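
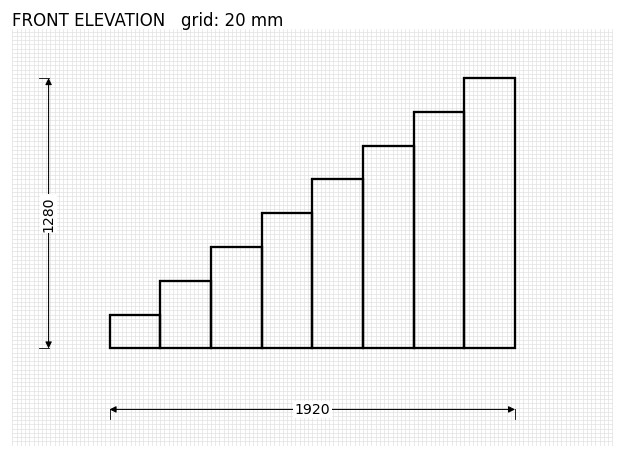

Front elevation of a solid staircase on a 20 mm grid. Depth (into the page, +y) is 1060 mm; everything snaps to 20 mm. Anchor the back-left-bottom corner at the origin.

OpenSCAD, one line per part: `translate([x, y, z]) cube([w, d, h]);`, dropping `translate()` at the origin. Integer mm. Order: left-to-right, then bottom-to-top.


cube([240, 1060, 160]);
translate([240, 0, 0]) cube([240, 1060, 320]);
translate([480, 0, 0]) cube([240, 1060, 480]);
translate([720, 0, 0]) cube([240, 1060, 640]);
translate([960, 0, 0]) cube([240, 1060, 800]);
translate([1200, 0, 0]) cube([240, 1060, 960]);
translate([1440, 0, 0]) cube([240, 1060, 1120]);
translate([1680, 0, 0]) cube([240, 1060, 1280]);


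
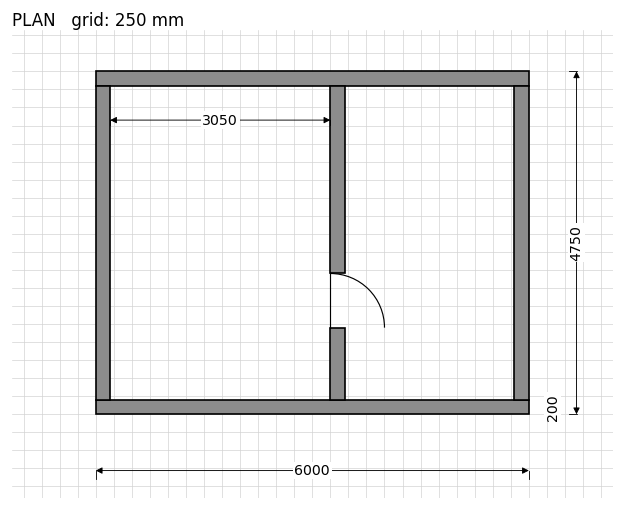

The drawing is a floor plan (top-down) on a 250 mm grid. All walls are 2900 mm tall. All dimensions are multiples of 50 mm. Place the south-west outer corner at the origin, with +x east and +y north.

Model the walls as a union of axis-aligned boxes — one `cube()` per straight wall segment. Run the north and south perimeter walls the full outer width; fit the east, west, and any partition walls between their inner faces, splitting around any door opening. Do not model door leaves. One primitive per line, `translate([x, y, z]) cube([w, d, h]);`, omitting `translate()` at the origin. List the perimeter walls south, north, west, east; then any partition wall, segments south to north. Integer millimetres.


cube([6000, 200, 2900]);
translate([0, 4550, 0]) cube([6000, 200, 2900]);
translate([0, 200, 0]) cube([200, 4350, 2900]);
translate([5800, 200, 0]) cube([200, 4350, 2900]);
translate([3250, 200, 0]) cube([200, 1000, 2900]);
translate([3250, 1950, 0]) cube([200, 2600, 2900]);


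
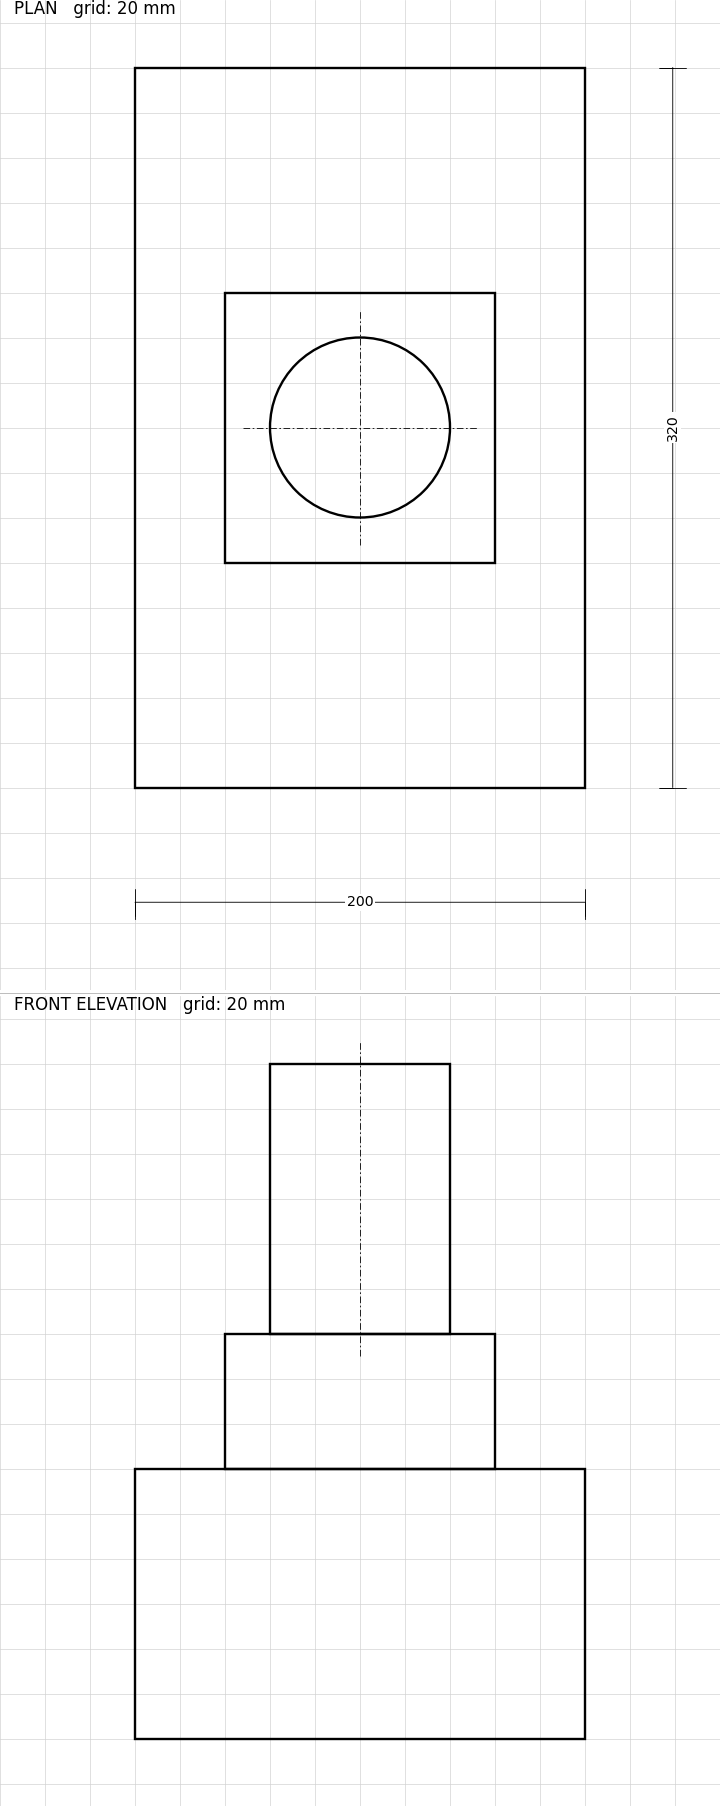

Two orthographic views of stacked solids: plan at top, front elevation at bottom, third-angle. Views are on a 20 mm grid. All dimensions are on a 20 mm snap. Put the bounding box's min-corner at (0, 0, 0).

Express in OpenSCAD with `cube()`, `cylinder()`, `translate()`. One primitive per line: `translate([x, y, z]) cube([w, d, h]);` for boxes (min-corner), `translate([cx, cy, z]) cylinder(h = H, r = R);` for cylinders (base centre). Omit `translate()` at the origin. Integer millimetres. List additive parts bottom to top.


cube([200, 320, 120]);
translate([40, 100, 120]) cube([120, 120, 60]);
translate([100, 160, 180]) cylinder(h = 120, r = 40);


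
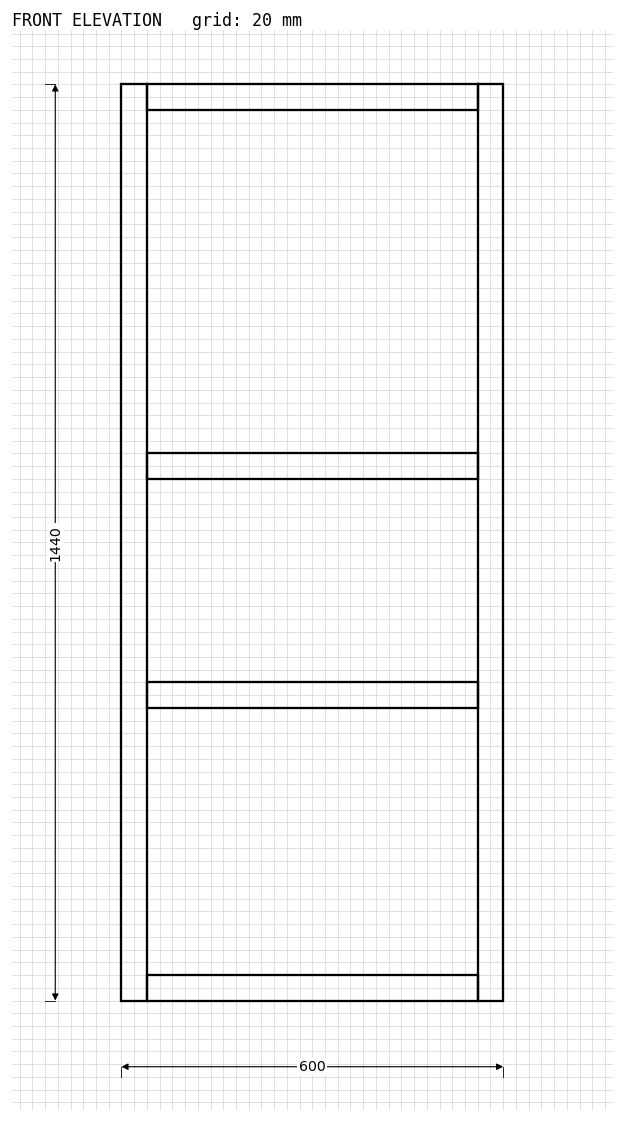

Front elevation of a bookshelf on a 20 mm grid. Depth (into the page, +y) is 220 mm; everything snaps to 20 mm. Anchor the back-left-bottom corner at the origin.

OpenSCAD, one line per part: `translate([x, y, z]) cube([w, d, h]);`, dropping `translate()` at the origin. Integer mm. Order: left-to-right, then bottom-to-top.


cube([40, 220, 1440]);
translate([40, 0, 0]) cube([520, 220, 40]);
translate([40, 0, 460]) cube([520, 220, 40]);
translate([40, 0, 820]) cube([520, 220, 40]);
translate([40, 0, 1400]) cube([520, 220, 40]);
translate([560, 0, 0]) cube([40, 220, 1440]);


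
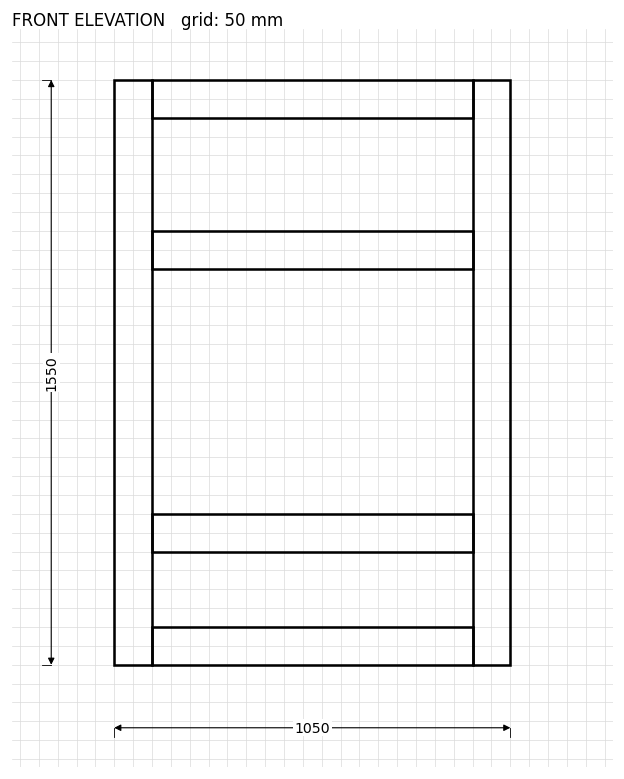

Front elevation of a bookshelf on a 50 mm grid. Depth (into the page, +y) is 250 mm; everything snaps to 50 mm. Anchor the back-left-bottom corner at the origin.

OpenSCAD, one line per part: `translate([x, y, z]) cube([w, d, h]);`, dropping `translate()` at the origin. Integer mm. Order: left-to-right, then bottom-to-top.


cube([100, 250, 1550]);
translate([100, 0, 0]) cube([850, 250, 100]);
translate([100, 0, 300]) cube([850, 250, 100]);
translate([100, 0, 1050]) cube([850, 250, 100]);
translate([100, 0, 1450]) cube([850, 250, 100]);
translate([950, 0, 0]) cube([100, 250, 1550]);


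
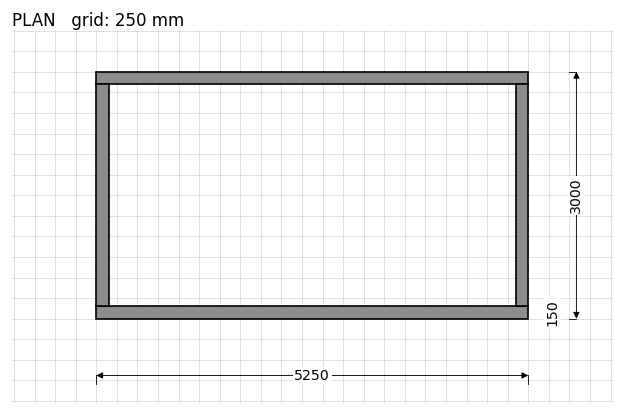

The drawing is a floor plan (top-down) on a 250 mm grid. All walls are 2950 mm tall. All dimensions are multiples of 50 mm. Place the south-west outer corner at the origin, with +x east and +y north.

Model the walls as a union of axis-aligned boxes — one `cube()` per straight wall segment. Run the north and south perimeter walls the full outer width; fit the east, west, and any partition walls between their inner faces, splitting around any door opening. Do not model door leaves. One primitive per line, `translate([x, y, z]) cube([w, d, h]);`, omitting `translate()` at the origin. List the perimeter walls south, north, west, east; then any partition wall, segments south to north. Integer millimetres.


cube([5250, 150, 2950]);
translate([0, 2850, 0]) cube([5250, 150, 2950]);
translate([0, 150, 0]) cube([150, 2700, 2950]);
translate([5100, 150, 0]) cube([150, 2700, 2950]);


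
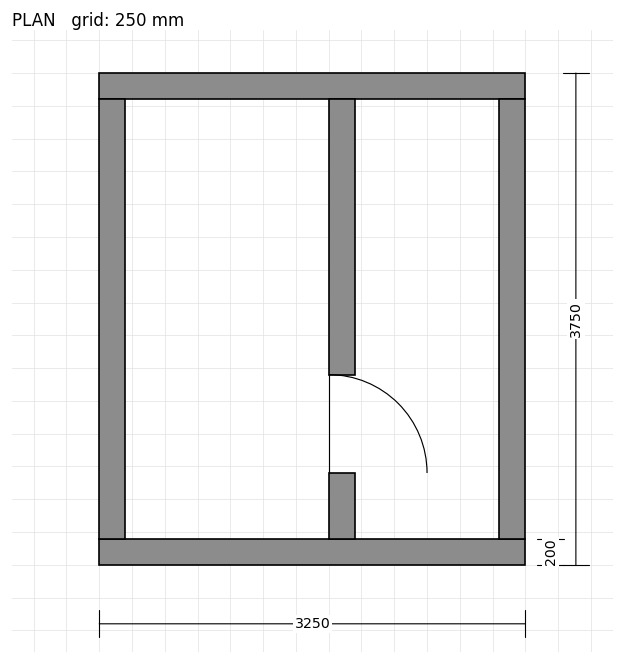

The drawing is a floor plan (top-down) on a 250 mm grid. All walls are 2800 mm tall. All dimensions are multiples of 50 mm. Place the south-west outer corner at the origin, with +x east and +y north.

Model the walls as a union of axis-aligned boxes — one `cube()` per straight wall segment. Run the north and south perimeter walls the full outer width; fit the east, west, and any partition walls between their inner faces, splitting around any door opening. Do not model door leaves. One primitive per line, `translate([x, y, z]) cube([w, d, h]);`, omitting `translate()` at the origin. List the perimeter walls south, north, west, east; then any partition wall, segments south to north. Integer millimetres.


cube([3250, 200, 2800]);
translate([0, 3550, 0]) cube([3250, 200, 2800]);
translate([0, 200, 0]) cube([200, 3350, 2800]);
translate([3050, 200, 0]) cube([200, 3350, 2800]);
translate([1750, 200, 0]) cube([200, 500, 2800]);
translate([1750, 1450, 0]) cube([200, 2100, 2800]);


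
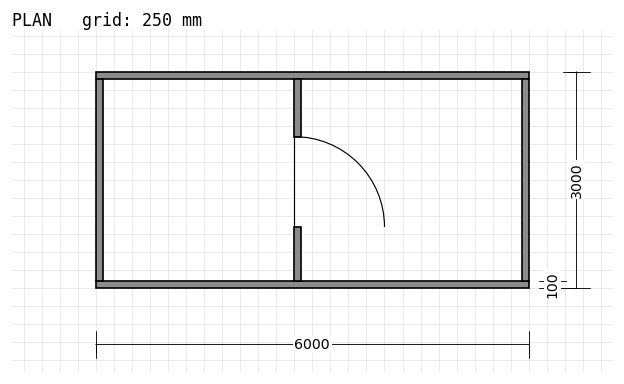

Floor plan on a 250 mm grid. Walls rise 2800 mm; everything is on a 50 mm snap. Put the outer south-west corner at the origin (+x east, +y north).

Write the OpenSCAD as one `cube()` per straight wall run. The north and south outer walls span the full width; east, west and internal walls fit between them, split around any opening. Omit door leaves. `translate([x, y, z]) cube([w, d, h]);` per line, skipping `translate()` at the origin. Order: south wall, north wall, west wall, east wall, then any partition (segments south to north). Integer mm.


cube([6000, 100, 2800]);
translate([0, 2900, 0]) cube([6000, 100, 2800]);
translate([0, 100, 0]) cube([100, 2800, 2800]);
translate([5900, 100, 0]) cube([100, 2800, 2800]);
translate([2750, 100, 0]) cube([100, 750, 2800]);
translate([2750, 2100, 0]) cube([100, 800, 2800]);


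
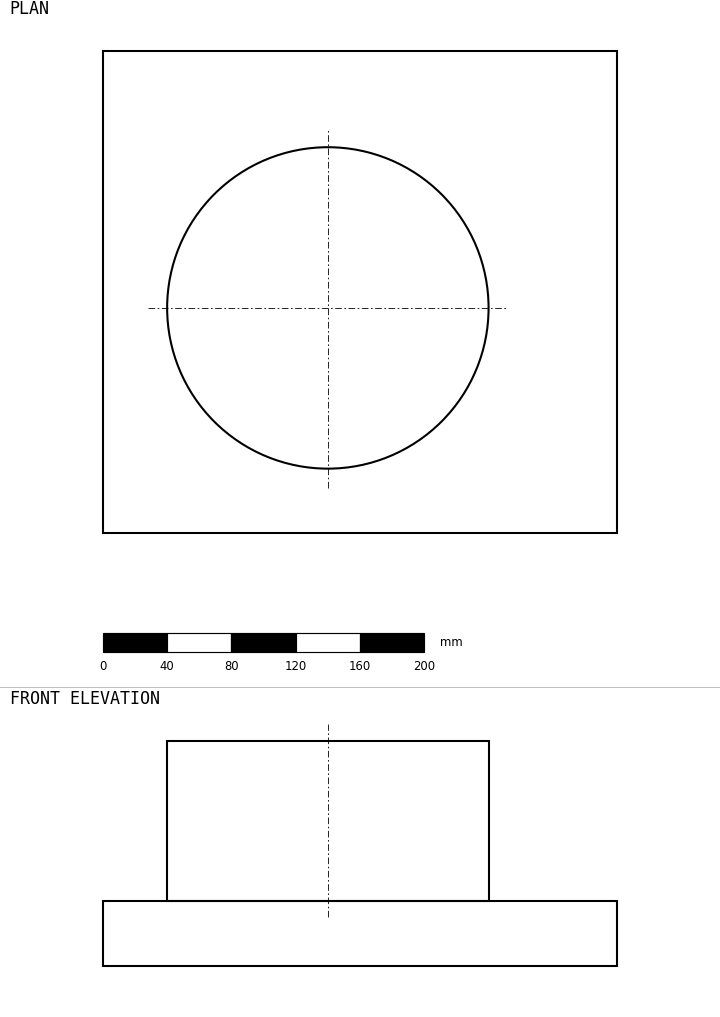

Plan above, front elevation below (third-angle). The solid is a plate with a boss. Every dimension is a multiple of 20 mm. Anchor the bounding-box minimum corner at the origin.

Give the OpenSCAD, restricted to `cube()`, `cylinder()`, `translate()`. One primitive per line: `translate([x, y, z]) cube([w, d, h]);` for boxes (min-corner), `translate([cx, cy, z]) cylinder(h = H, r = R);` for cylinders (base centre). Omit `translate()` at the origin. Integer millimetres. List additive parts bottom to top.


cube([320, 300, 40]);
translate([140, 140, 40]) cylinder(h = 100, r = 100);


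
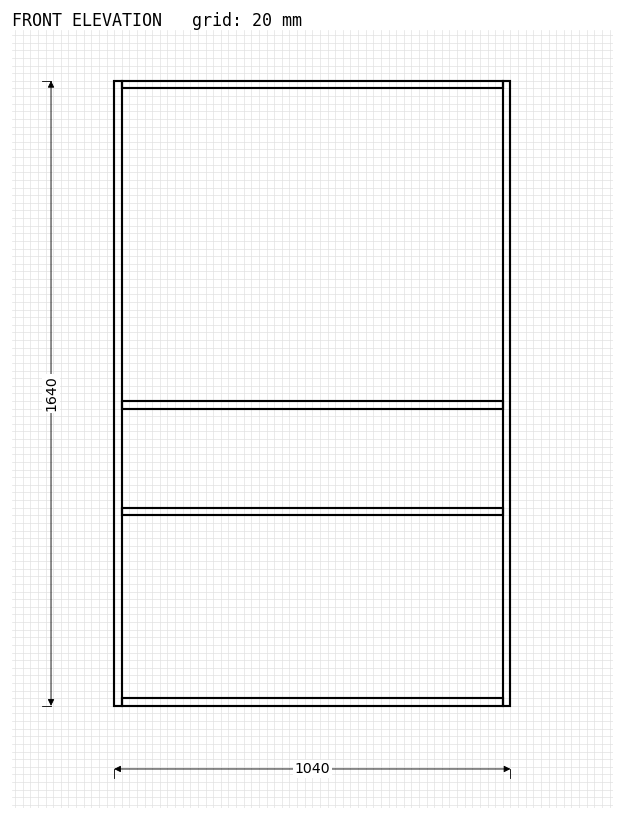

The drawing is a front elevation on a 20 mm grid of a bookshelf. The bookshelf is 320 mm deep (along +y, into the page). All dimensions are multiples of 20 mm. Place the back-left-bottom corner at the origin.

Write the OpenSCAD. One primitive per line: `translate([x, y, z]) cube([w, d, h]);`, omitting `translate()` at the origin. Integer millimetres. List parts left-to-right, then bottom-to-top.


cube([20, 320, 1640]);
translate([20, 0, 0]) cube([1000, 320, 20]);
translate([20, 0, 500]) cube([1000, 320, 20]);
translate([20, 0, 780]) cube([1000, 320, 20]);
translate([20, 0, 1620]) cube([1000, 320, 20]);
translate([1020, 0, 0]) cube([20, 320, 1640]);


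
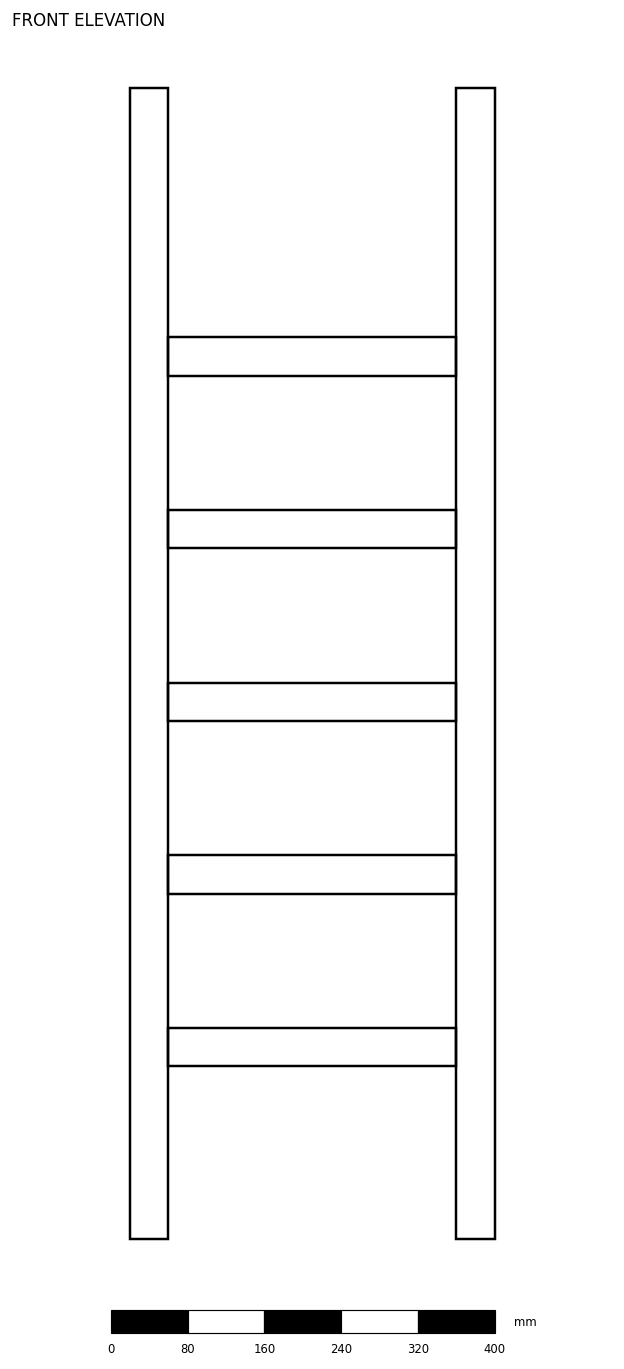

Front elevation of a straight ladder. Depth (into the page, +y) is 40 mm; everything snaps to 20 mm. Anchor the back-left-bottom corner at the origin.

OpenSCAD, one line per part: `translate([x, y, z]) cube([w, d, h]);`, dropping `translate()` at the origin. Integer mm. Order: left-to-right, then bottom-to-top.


cube([40, 40, 1200]);
translate([40, 0, 180]) cube([300, 40, 40]);
translate([40, 0, 360]) cube([300, 40, 40]);
translate([40, 0, 540]) cube([300, 40, 40]);
translate([40, 0, 720]) cube([300, 40, 40]);
translate([40, 0, 900]) cube([300, 40, 40]);
translate([340, 0, 0]) cube([40, 40, 1200]);


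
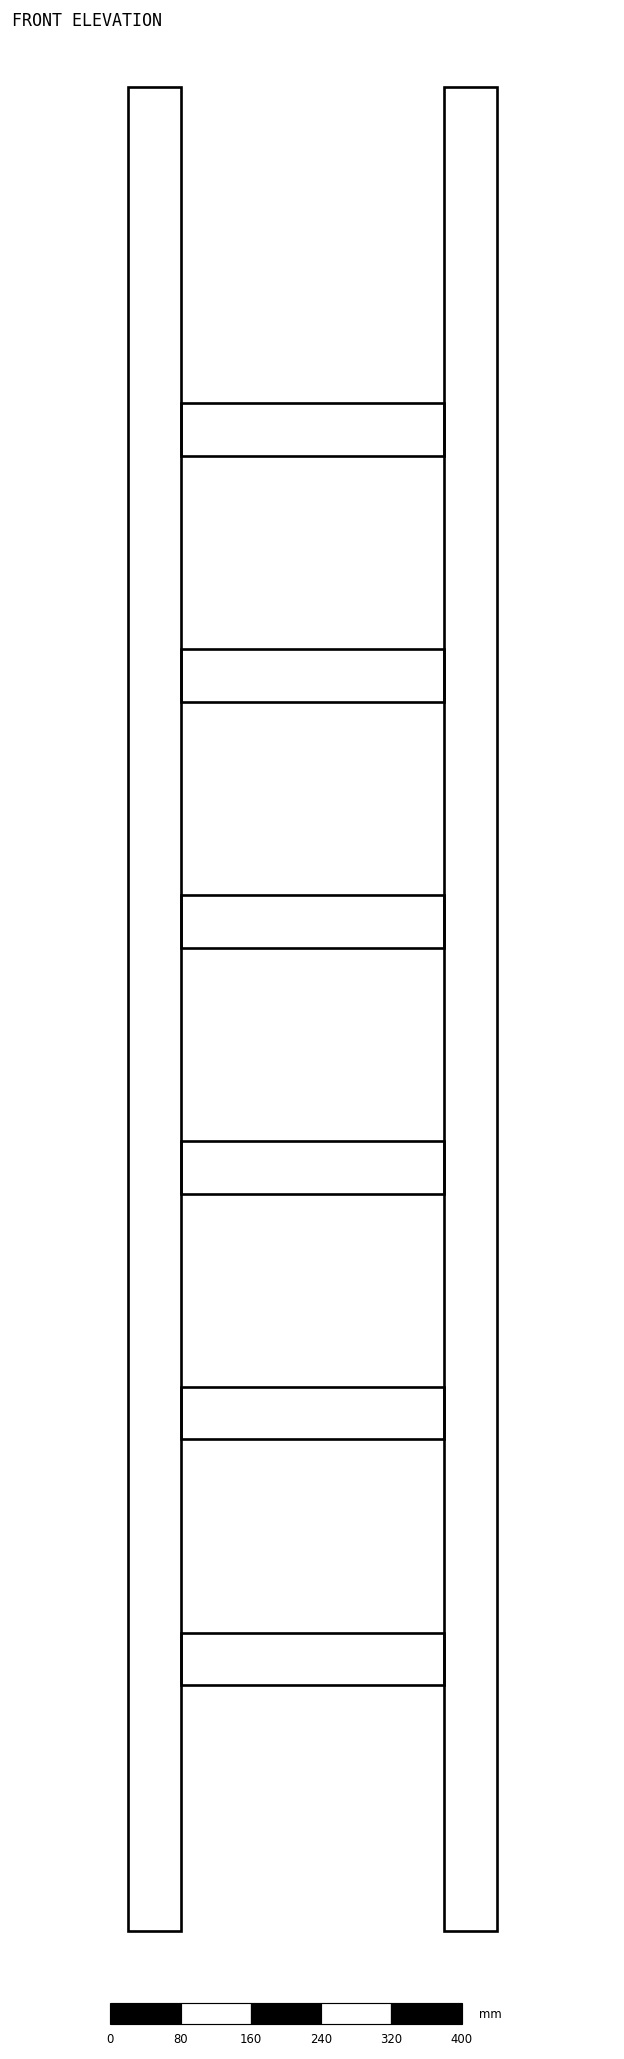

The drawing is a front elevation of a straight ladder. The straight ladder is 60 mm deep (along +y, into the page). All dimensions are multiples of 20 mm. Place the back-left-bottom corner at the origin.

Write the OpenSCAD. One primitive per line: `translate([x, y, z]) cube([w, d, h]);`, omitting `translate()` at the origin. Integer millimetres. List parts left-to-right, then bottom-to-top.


cube([60, 60, 2100]);
translate([60, 0, 280]) cube([300, 60, 60]);
translate([60, 0, 560]) cube([300, 60, 60]);
translate([60, 0, 840]) cube([300, 60, 60]);
translate([60, 0, 1120]) cube([300, 60, 60]);
translate([60, 0, 1400]) cube([300, 60, 60]);
translate([60, 0, 1680]) cube([300, 60, 60]);
translate([360, 0, 0]) cube([60, 60, 2100]);


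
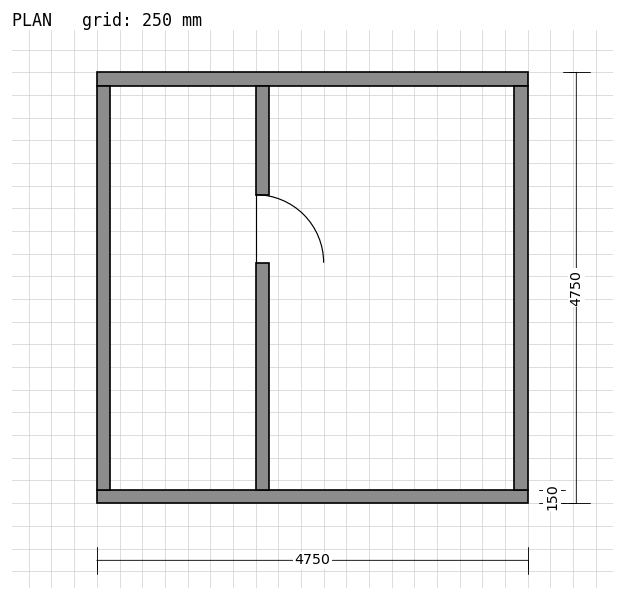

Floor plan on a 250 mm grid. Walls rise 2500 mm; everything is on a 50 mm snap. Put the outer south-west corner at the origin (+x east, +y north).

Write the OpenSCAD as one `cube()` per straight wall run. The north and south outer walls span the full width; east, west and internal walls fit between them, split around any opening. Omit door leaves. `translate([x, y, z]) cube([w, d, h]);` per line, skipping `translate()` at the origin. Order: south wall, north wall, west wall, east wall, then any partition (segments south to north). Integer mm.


cube([4750, 150, 2500]);
translate([0, 4600, 0]) cube([4750, 150, 2500]);
translate([0, 150, 0]) cube([150, 4450, 2500]);
translate([4600, 150, 0]) cube([150, 4450, 2500]);
translate([1750, 150, 0]) cube([150, 2500, 2500]);
translate([1750, 3400, 0]) cube([150, 1200, 2500]);


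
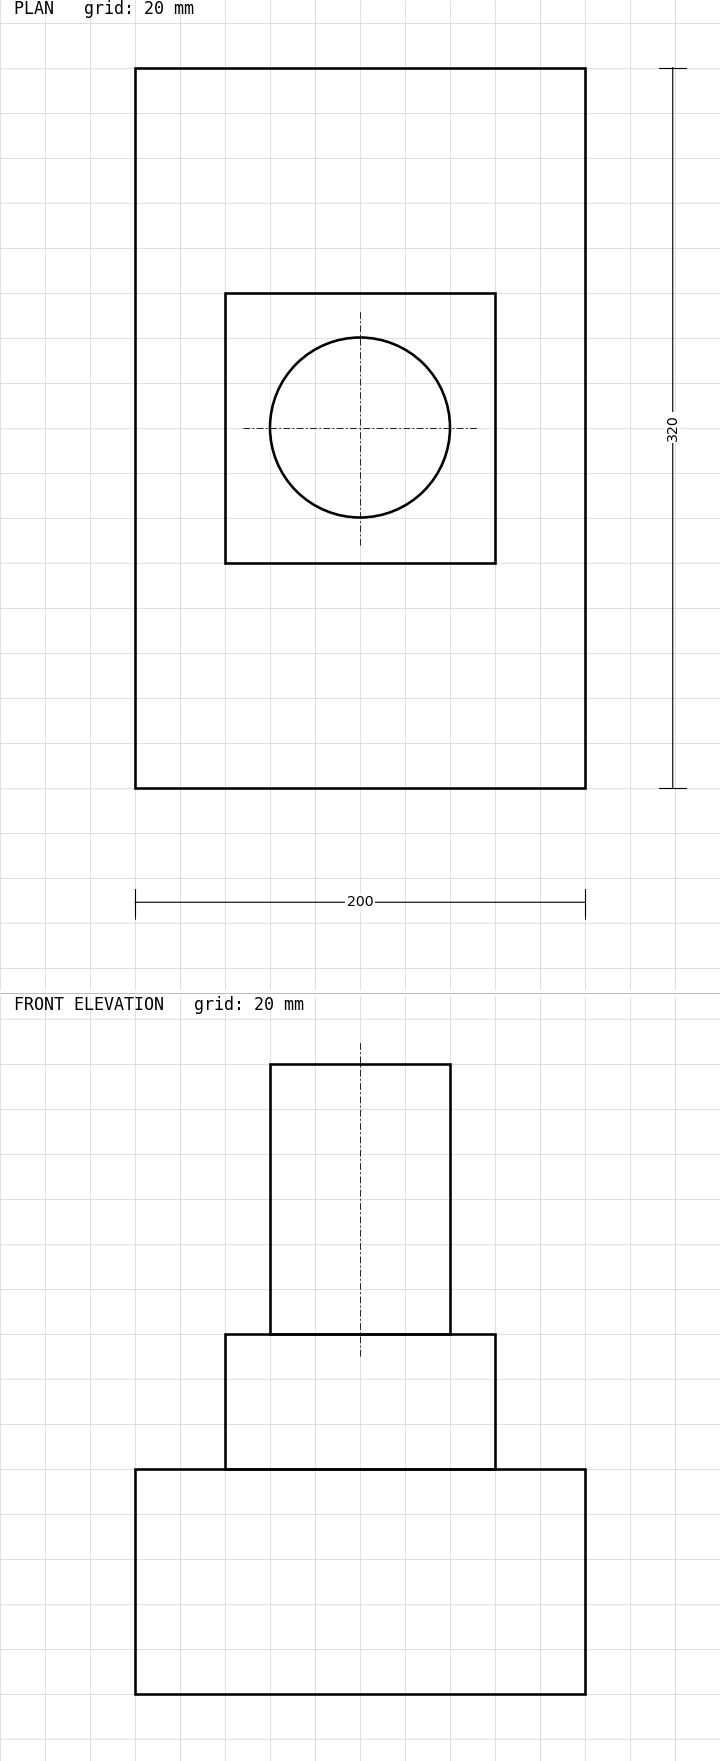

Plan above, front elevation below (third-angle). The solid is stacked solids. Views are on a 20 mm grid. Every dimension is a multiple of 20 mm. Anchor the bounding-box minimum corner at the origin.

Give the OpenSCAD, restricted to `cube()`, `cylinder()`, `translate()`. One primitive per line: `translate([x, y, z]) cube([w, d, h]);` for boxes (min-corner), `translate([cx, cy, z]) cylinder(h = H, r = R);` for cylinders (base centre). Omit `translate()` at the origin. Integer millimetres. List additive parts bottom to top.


cube([200, 320, 100]);
translate([40, 100, 100]) cube([120, 120, 60]);
translate([100, 160, 160]) cylinder(h = 120, r = 40);


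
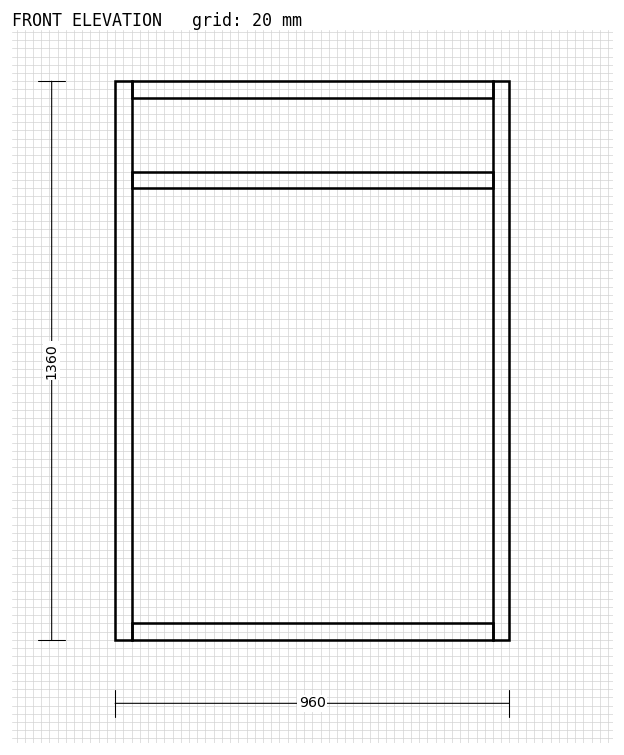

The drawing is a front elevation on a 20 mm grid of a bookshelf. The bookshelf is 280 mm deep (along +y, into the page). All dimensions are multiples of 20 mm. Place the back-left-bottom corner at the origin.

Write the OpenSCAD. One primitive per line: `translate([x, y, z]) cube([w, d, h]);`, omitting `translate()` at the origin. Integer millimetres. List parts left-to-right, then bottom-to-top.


cube([40, 280, 1360]);
translate([40, 0, 0]) cube([880, 280, 40]);
translate([40, 0, 1100]) cube([880, 280, 40]);
translate([40, 0, 1320]) cube([880, 280, 40]);
translate([920, 0, 0]) cube([40, 280, 1360]);


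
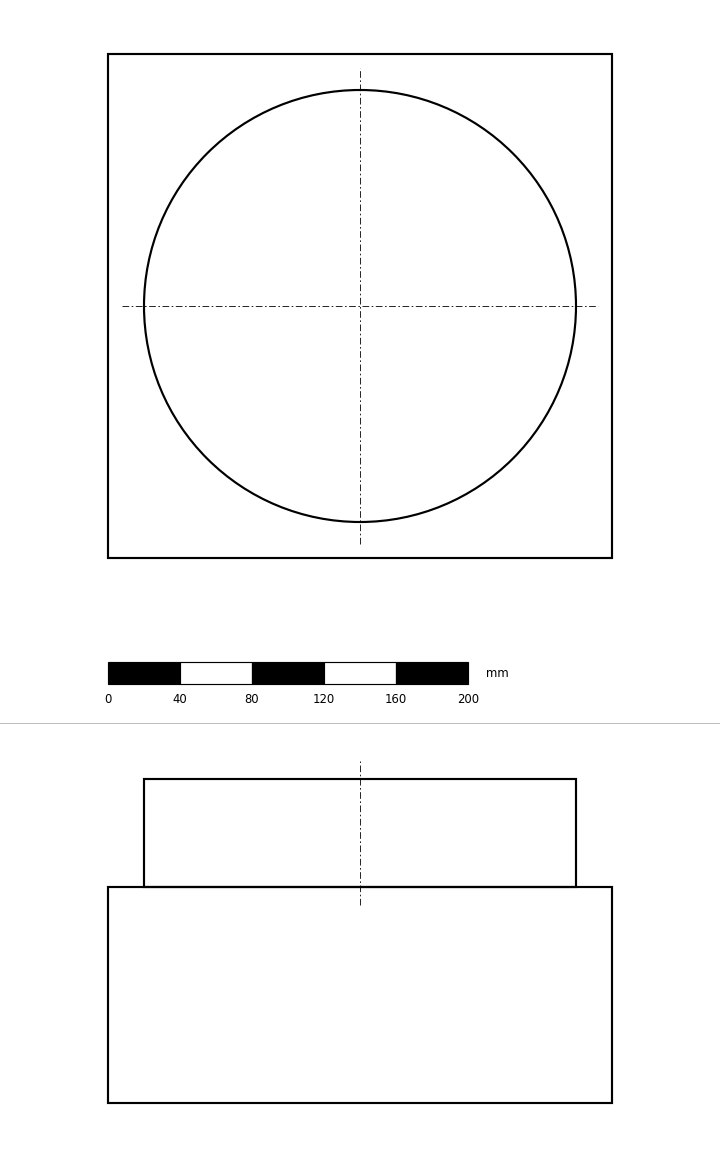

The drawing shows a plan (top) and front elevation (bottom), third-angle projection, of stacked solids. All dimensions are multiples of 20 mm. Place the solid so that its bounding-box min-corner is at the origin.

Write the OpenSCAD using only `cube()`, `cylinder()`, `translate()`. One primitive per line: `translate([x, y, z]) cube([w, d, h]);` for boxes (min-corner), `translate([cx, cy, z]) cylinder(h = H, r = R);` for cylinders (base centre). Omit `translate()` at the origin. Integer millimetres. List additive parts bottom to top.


cube([280, 280, 120]);
translate([140, 140, 120]) cylinder(h = 60, r = 120);


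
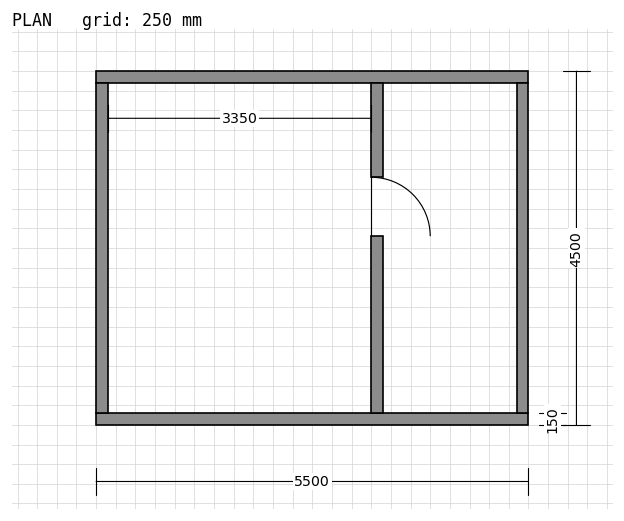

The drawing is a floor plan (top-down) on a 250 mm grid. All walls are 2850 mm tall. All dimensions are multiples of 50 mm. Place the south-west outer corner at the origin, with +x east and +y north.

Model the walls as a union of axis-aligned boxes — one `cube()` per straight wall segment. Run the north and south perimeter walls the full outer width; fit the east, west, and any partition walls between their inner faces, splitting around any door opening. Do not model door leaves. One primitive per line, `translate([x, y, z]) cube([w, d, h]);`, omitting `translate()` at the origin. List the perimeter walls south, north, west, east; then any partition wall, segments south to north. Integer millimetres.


cube([5500, 150, 2850]);
translate([0, 4350, 0]) cube([5500, 150, 2850]);
translate([0, 150, 0]) cube([150, 4200, 2850]);
translate([5350, 150, 0]) cube([150, 4200, 2850]);
translate([3500, 150, 0]) cube([150, 2250, 2850]);
translate([3500, 3150, 0]) cube([150, 1200, 2850]);


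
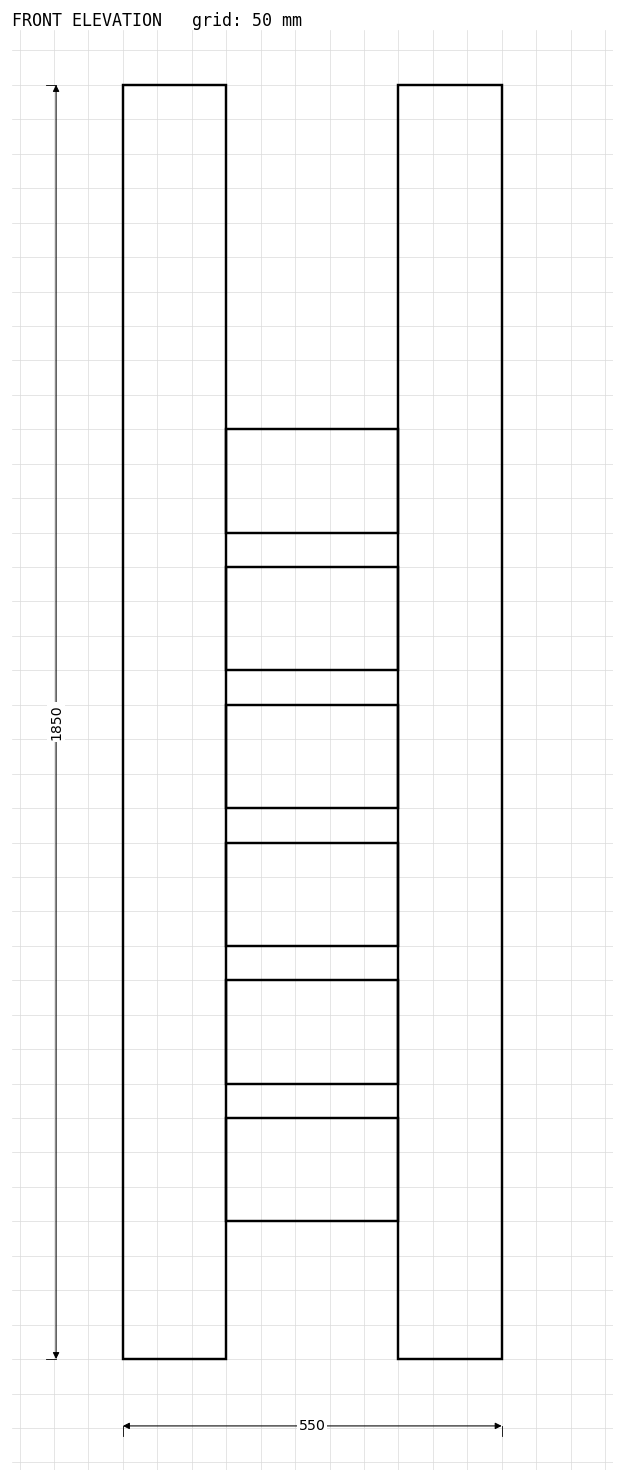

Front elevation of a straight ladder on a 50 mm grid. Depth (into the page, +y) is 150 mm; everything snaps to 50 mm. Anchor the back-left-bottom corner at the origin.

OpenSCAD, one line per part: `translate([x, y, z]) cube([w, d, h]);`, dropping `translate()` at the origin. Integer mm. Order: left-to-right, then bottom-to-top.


cube([150, 150, 1850]);
translate([150, 0, 200]) cube([250, 150, 150]);
translate([150, 0, 400]) cube([250, 150, 150]);
translate([150, 0, 600]) cube([250, 150, 150]);
translate([150, 0, 800]) cube([250, 150, 150]);
translate([150, 0, 1000]) cube([250, 150, 150]);
translate([150, 0, 1200]) cube([250, 150, 150]);
translate([400, 0, 0]) cube([150, 150, 1850]);


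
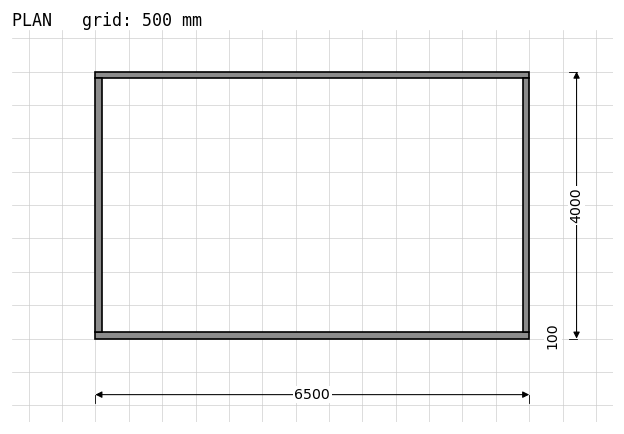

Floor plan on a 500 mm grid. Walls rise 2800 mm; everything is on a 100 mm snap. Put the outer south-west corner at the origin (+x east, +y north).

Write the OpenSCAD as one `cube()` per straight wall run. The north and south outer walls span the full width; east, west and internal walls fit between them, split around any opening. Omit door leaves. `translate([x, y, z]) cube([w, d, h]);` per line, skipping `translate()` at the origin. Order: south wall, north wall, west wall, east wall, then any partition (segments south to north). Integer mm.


cube([6500, 100, 2800]);
translate([0, 3900, 0]) cube([6500, 100, 2800]);
translate([0, 100, 0]) cube([100, 3800, 2800]);
translate([6400, 100, 0]) cube([100, 3800, 2800]);


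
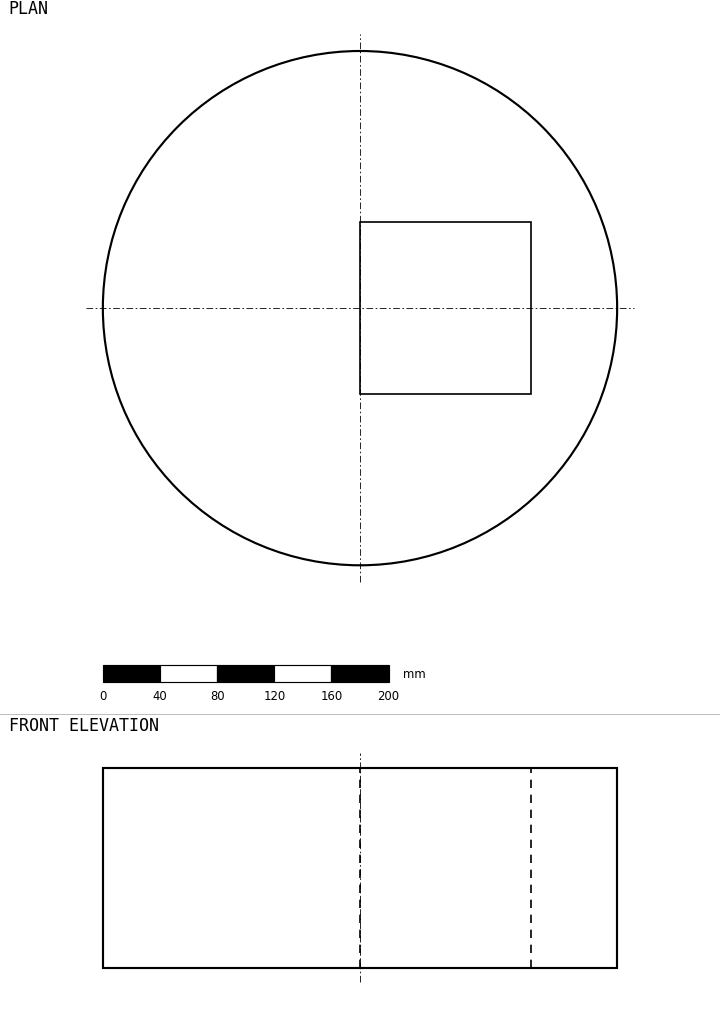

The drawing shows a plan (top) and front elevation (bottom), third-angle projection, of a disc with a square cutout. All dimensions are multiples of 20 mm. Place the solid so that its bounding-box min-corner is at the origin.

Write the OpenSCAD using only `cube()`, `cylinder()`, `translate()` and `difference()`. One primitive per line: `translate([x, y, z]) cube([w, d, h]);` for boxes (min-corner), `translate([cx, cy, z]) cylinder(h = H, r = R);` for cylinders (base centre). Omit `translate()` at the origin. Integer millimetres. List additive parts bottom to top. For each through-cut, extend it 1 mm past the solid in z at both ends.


difference() {
  translate([180, 180, 0]) cylinder(h = 140, r = 180);
  translate([180, 120, -1]) cube([120, 120, 142]);
}


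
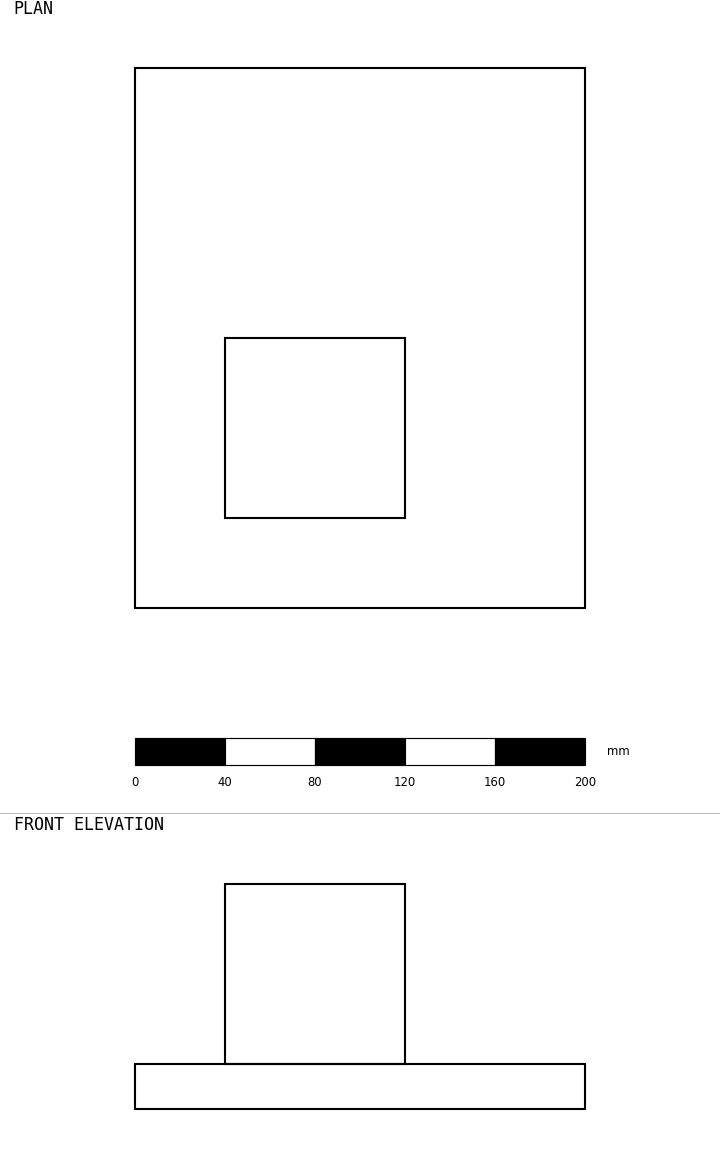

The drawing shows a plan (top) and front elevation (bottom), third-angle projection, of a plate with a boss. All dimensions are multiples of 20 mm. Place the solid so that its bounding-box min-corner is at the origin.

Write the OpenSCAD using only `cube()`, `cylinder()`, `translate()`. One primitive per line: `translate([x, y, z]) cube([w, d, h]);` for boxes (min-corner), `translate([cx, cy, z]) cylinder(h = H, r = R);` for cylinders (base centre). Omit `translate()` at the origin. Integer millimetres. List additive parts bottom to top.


cube([200, 240, 20]);
translate([40, 40, 20]) cube([80, 80, 80]);


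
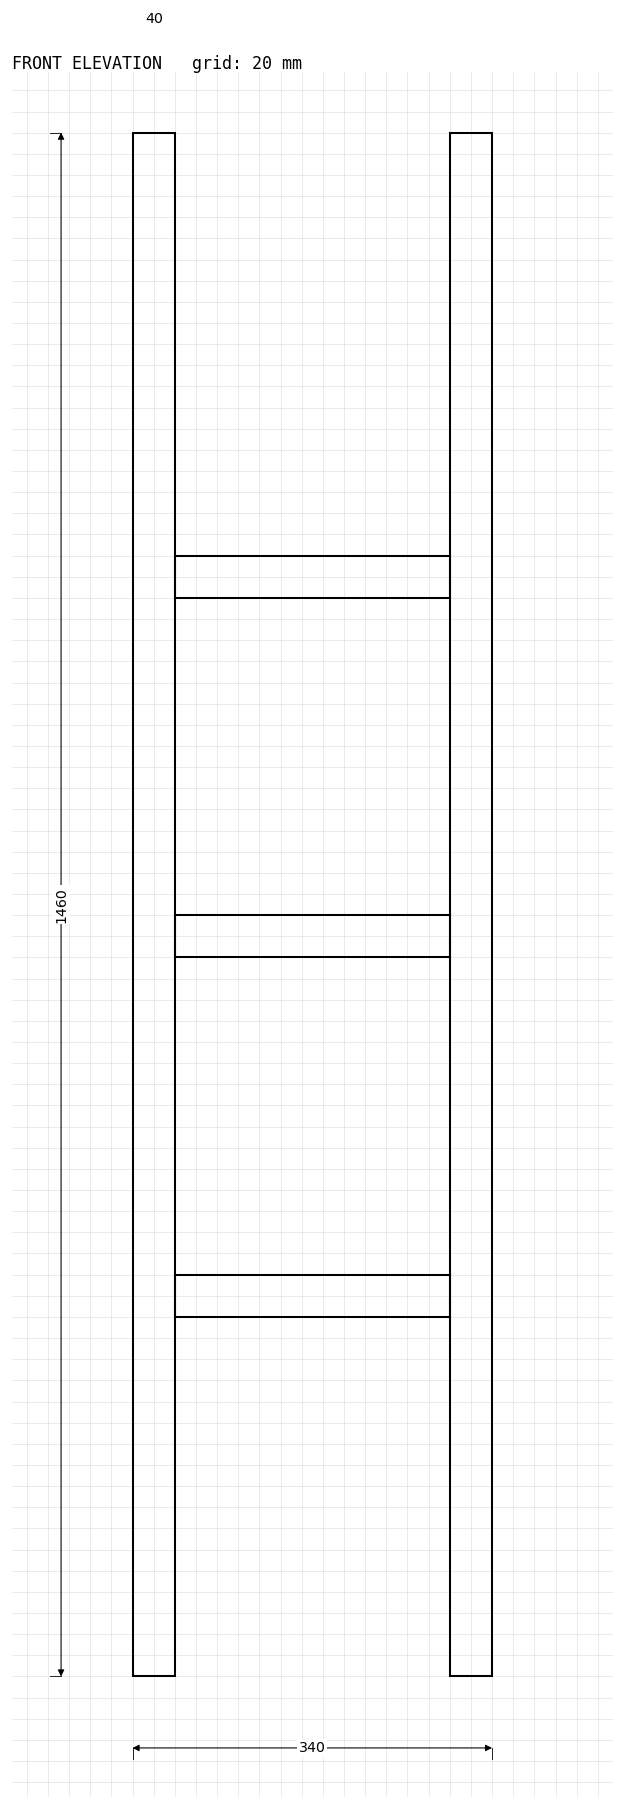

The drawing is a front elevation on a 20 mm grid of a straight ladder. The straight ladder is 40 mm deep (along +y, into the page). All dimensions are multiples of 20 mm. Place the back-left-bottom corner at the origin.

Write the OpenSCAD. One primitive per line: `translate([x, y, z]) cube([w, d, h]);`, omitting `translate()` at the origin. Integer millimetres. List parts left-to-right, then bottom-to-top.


cube([40, 40, 1460]);
translate([40, 0, 340]) cube([260, 40, 40]);
translate([40, 0, 680]) cube([260, 40, 40]);
translate([40, 0, 1020]) cube([260, 40, 40]);
translate([300, 0, 0]) cube([40, 40, 1460]);


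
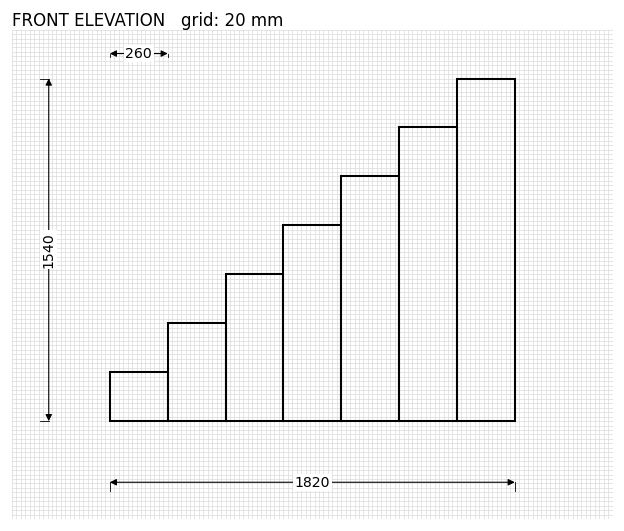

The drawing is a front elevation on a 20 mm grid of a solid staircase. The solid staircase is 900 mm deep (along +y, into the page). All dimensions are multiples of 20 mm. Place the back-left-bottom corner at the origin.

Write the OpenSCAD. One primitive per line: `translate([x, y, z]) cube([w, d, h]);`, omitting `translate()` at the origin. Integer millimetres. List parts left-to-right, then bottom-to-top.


cube([260, 900, 220]);
translate([260, 0, 0]) cube([260, 900, 440]);
translate([520, 0, 0]) cube([260, 900, 660]);
translate([780, 0, 0]) cube([260, 900, 880]);
translate([1040, 0, 0]) cube([260, 900, 1100]);
translate([1300, 0, 0]) cube([260, 900, 1320]);
translate([1560, 0, 0]) cube([260, 900, 1540]);


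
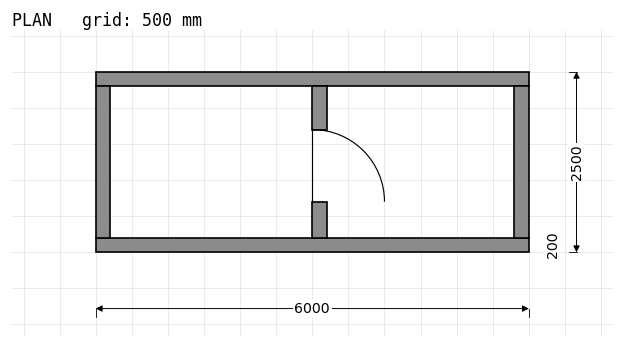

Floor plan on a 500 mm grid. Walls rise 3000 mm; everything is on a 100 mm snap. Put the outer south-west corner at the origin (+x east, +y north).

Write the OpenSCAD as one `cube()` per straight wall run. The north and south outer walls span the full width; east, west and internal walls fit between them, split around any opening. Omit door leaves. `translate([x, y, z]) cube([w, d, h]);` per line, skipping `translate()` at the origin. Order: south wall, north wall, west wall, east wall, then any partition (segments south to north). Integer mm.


cube([6000, 200, 3000]);
translate([0, 2300, 0]) cube([6000, 200, 3000]);
translate([0, 200, 0]) cube([200, 2100, 3000]);
translate([5800, 200, 0]) cube([200, 2100, 3000]);
translate([3000, 200, 0]) cube([200, 500, 3000]);
translate([3000, 1700, 0]) cube([200, 600, 3000]);


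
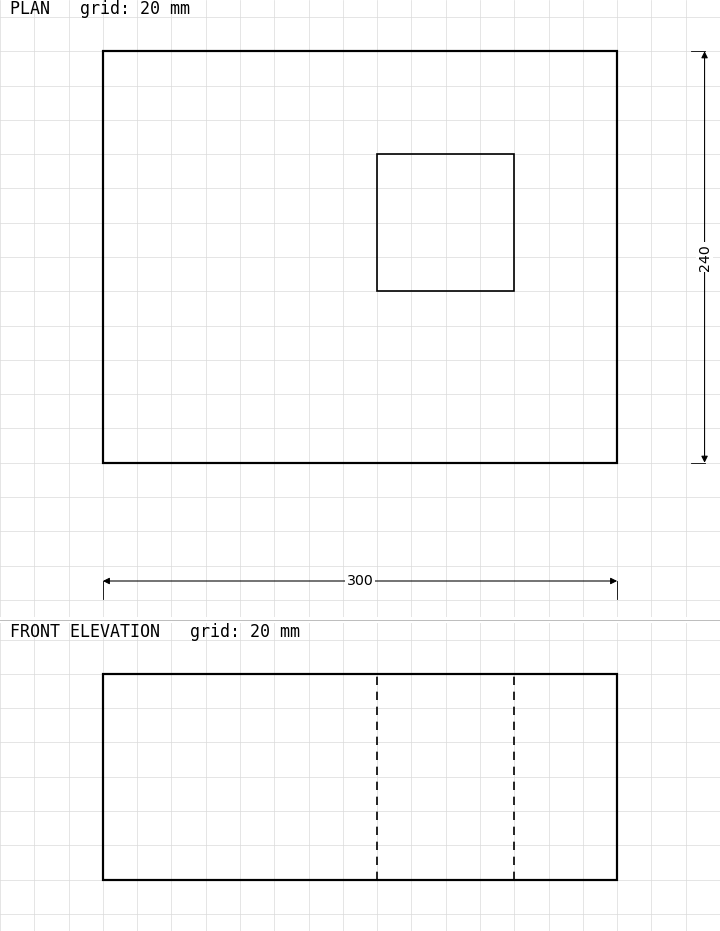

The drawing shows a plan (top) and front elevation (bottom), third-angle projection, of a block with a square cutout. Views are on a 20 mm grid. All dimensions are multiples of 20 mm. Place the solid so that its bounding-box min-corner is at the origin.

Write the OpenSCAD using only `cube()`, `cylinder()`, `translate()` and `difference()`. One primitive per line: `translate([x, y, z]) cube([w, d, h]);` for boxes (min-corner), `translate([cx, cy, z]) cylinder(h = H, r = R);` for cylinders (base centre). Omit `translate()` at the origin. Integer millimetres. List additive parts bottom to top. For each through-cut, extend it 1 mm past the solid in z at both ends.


difference() {
  cube([300, 240, 120]);
  translate([160, 100, -1]) cube([80, 80, 122]);
}


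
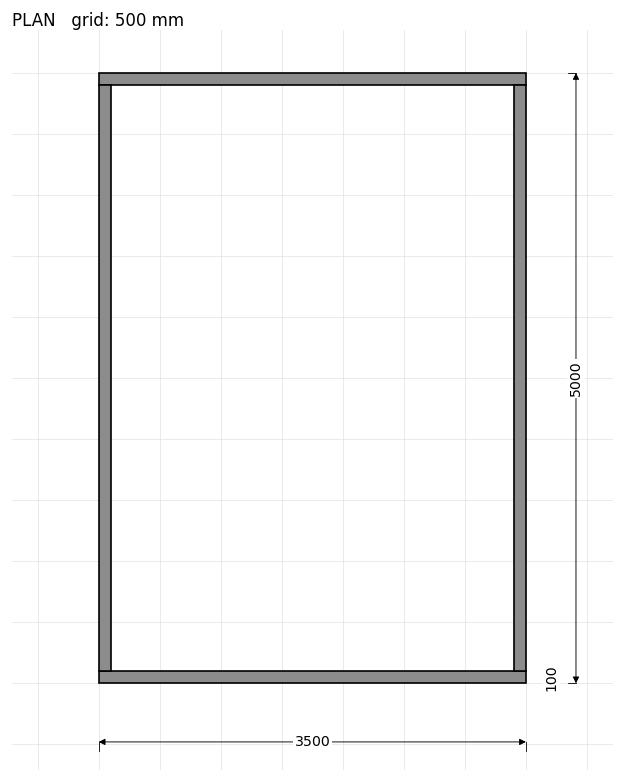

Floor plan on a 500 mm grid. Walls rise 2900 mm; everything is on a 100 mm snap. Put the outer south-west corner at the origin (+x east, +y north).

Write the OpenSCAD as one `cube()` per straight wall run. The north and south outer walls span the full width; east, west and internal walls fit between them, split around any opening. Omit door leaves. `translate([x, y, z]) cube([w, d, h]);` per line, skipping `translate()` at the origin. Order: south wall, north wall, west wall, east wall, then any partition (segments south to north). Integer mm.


cube([3500, 100, 2900]);
translate([0, 4900, 0]) cube([3500, 100, 2900]);
translate([0, 100, 0]) cube([100, 4800, 2900]);
translate([3400, 100, 0]) cube([100, 4800, 2900]);


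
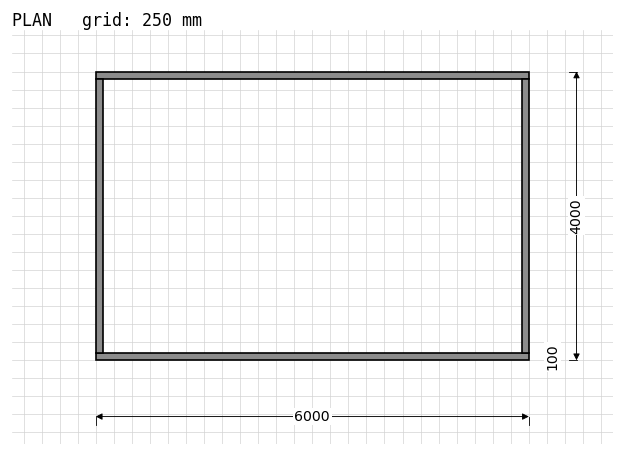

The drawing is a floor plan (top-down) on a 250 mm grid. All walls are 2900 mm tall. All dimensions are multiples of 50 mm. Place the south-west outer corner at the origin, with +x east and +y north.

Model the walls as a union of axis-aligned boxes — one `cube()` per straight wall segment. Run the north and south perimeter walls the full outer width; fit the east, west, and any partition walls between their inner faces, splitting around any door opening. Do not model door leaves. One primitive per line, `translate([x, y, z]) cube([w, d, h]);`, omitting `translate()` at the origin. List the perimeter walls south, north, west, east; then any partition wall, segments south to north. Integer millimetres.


cube([6000, 100, 2900]);
translate([0, 3900, 0]) cube([6000, 100, 2900]);
translate([0, 100, 0]) cube([100, 3800, 2900]);
translate([5900, 100, 0]) cube([100, 3800, 2900]);


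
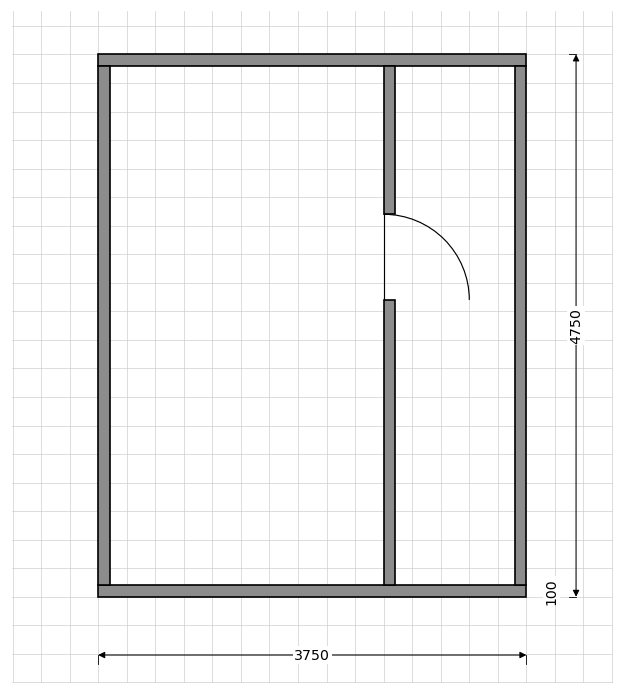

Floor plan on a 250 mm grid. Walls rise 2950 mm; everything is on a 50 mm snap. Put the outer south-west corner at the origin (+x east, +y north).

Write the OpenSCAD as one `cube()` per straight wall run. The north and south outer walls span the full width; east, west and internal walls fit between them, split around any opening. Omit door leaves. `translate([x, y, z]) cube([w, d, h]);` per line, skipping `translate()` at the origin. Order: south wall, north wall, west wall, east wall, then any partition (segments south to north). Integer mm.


cube([3750, 100, 2950]);
translate([0, 4650, 0]) cube([3750, 100, 2950]);
translate([0, 100, 0]) cube([100, 4550, 2950]);
translate([3650, 100, 0]) cube([100, 4550, 2950]);
translate([2500, 100, 0]) cube([100, 2500, 2950]);
translate([2500, 3350, 0]) cube([100, 1300, 2950]);


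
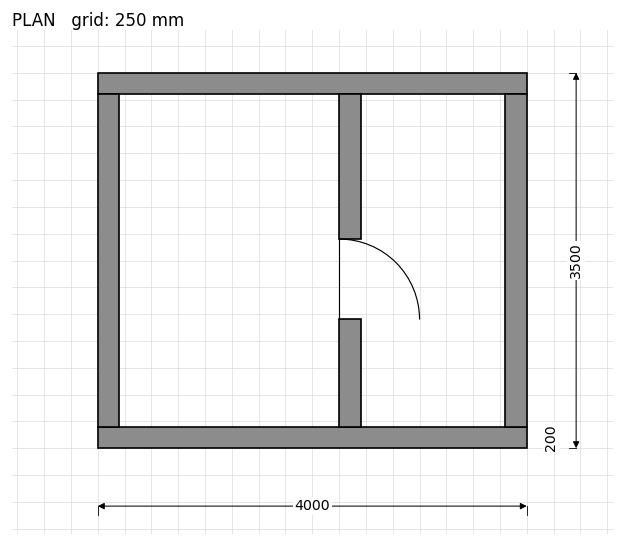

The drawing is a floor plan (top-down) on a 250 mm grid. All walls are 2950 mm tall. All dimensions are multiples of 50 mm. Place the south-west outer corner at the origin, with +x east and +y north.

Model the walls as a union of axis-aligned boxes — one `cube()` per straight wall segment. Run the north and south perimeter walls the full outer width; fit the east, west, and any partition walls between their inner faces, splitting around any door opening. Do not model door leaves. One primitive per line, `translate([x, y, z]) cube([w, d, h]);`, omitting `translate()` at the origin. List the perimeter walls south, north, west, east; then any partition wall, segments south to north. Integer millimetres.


cube([4000, 200, 2950]);
translate([0, 3300, 0]) cube([4000, 200, 2950]);
translate([0, 200, 0]) cube([200, 3100, 2950]);
translate([3800, 200, 0]) cube([200, 3100, 2950]);
translate([2250, 200, 0]) cube([200, 1000, 2950]);
translate([2250, 1950, 0]) cube([200, 1350, 2950]);


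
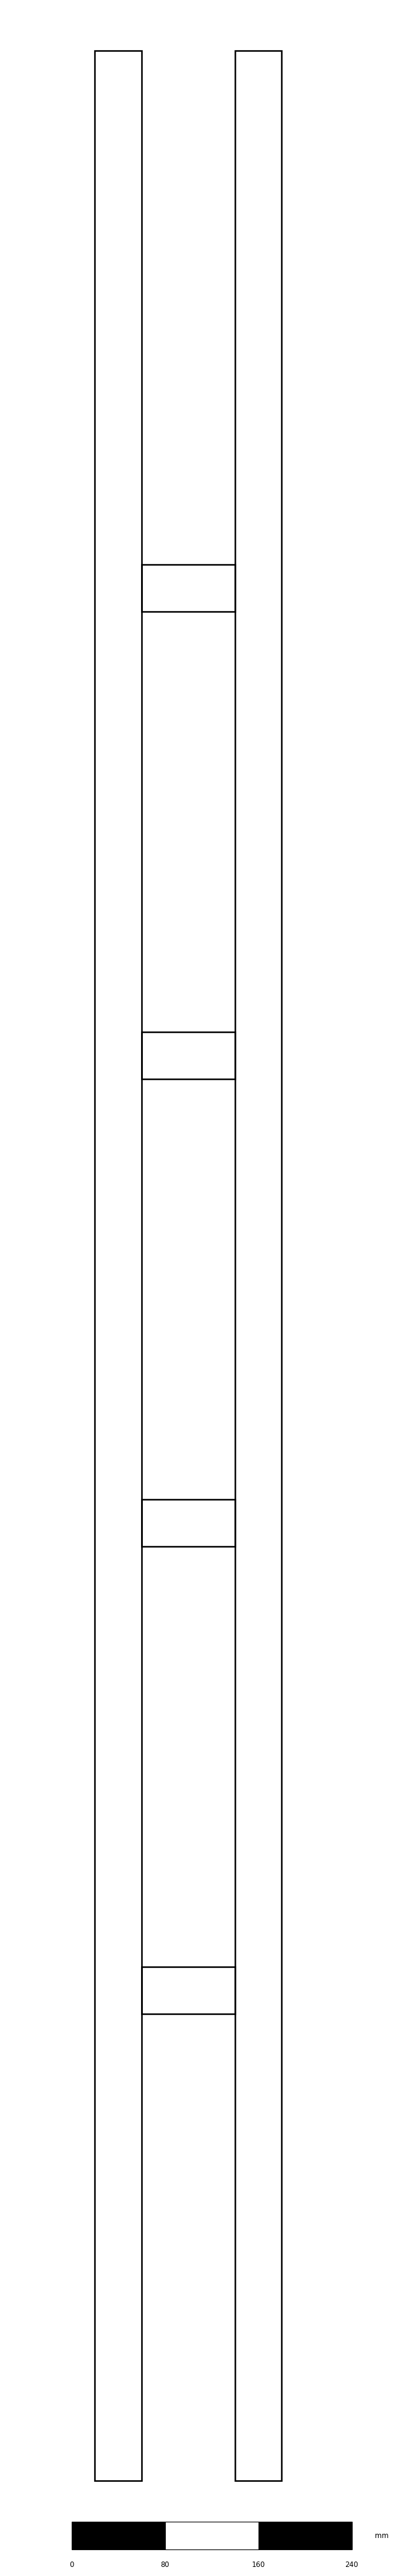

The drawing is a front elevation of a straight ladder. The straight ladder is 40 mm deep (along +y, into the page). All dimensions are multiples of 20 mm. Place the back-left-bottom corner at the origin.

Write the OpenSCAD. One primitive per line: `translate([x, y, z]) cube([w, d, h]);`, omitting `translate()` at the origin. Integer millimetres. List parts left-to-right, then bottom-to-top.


cube([40, 40, 2080]);
translate([40, 0, 400]) cube([80, 40, 40]);
translate([40, 0, 800]) cube([80, 40, 40]);
translate([40, 0, 1200]) cube([80, 40, 40]);
translate([40, 0, 1600]) cube([80, 40, 40]);
translate([120, 0, 0]) cube([40, 40, 2080]);


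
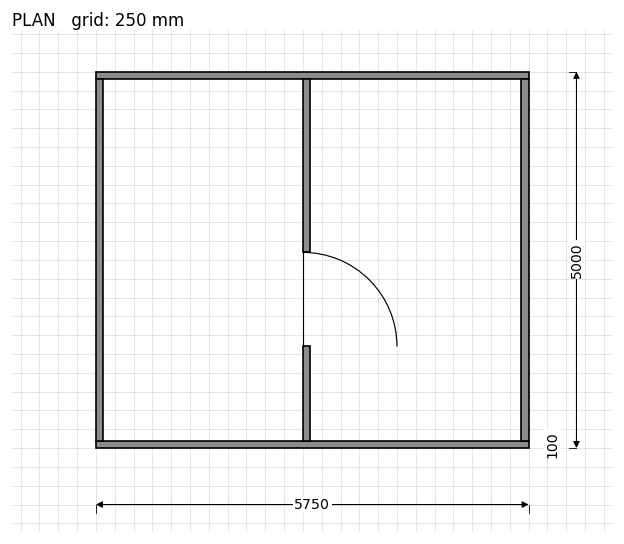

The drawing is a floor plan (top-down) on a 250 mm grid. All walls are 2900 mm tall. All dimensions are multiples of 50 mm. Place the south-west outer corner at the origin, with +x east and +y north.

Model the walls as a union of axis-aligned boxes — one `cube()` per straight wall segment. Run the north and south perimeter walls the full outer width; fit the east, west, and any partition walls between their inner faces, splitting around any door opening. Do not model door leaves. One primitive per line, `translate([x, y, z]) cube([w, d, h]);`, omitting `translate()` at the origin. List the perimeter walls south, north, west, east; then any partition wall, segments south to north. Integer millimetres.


cube([5750, 100, 2900]);
translate([0, 4900, 0]) cube([5750, 100, 2900]);
translate([0, 100, 0]) cube([100, 4800, 2900]);
translate([5650, 100, 0]) cube([100, 4800, 2900]);
translate([2750, 100, 0]) cube([100, 1250, 2900]);
translate([2750, 2600, 0]) cube([100, 2300, 2900]);


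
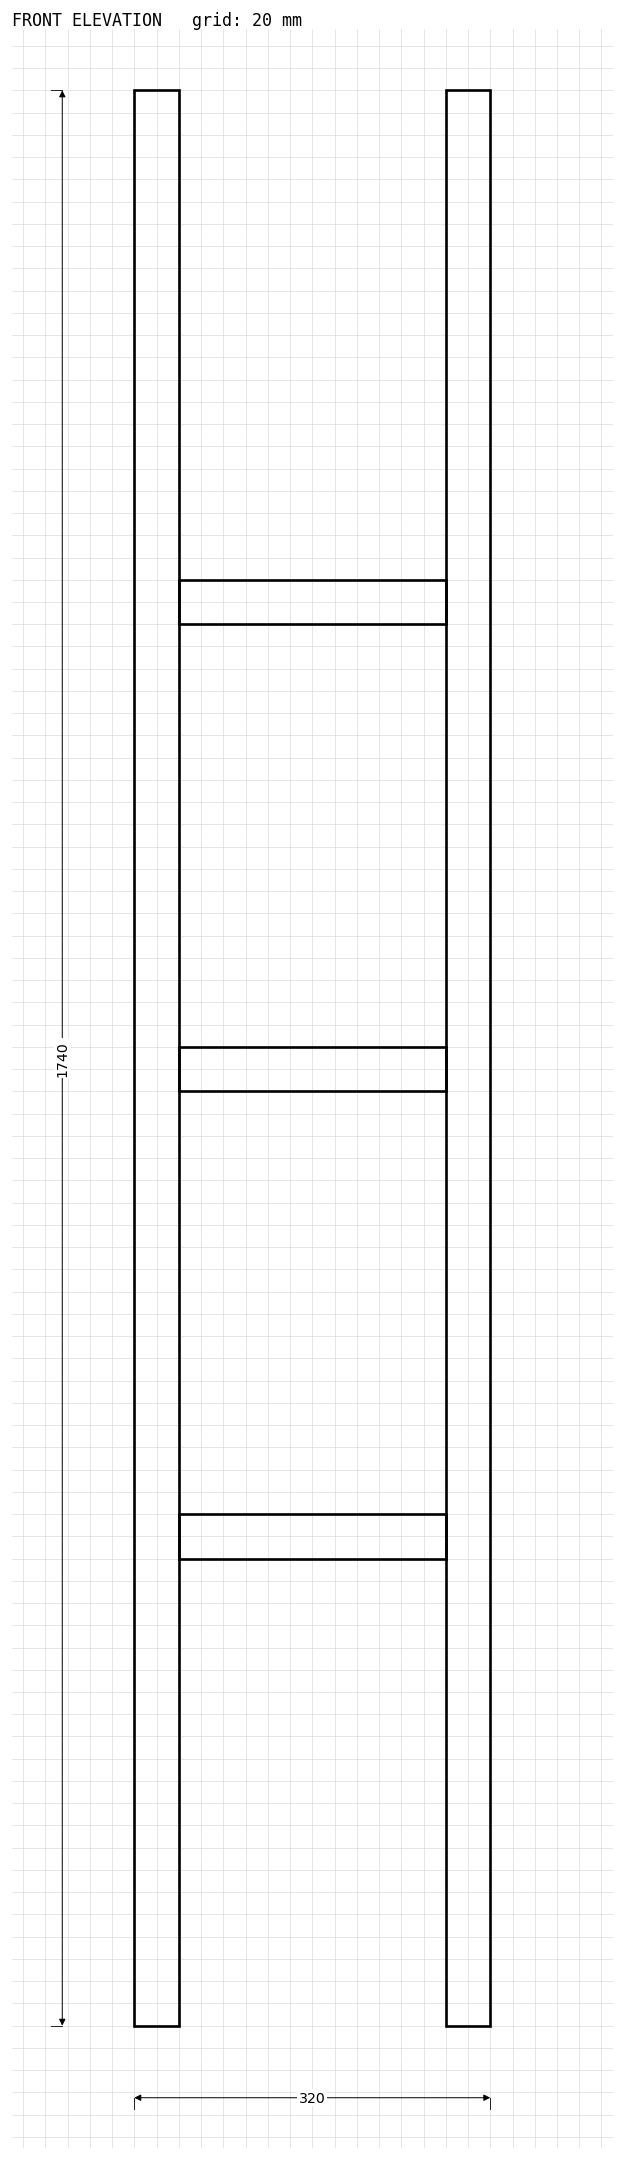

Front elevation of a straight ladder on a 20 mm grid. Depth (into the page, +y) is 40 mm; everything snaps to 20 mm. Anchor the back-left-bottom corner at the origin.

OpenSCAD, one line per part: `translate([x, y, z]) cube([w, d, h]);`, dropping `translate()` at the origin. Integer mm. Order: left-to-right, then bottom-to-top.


cube([40, 40, 1740]);
translate([40, 0, 420]) cube([240, 40, 40]);
translate([40, 0, 840]) cube([240, 40, 40]);
translate([40, 0, 1260]) cube([240, 40, 40]);
translate([280, 0, 0]) cube([40, 40, 1740]);


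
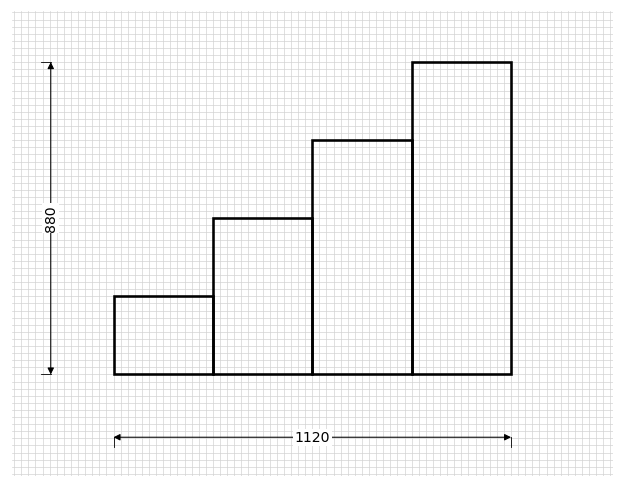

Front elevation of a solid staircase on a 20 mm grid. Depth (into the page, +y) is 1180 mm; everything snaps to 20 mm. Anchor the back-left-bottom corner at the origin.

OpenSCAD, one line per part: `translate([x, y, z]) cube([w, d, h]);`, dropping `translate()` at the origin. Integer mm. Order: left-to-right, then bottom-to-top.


cube([280, 1180, 220]);
translate([280, 0, 0]) cube([280, 1180, 440]);
translate([560, 0, 0]) cube([280, 1180, 660]);
translate([840, 0, 0]) cube([280, 1180, 880]);


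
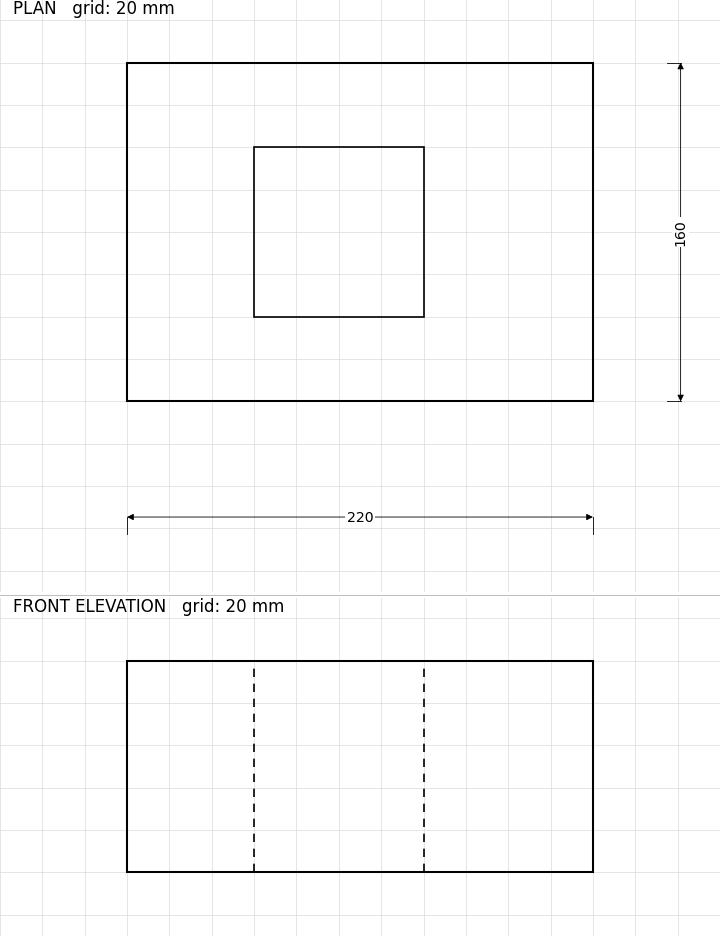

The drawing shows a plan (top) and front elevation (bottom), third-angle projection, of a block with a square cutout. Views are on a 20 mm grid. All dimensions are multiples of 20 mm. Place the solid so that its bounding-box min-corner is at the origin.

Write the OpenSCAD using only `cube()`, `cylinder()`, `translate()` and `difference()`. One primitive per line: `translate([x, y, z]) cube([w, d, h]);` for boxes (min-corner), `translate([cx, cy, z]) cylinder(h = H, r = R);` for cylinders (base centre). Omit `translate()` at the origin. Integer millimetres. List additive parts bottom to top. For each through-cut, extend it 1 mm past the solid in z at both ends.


difference() {
  cube([220, 160, 100]);
  translate([60, 40, -1]) cube([80, 80, 102]);
}


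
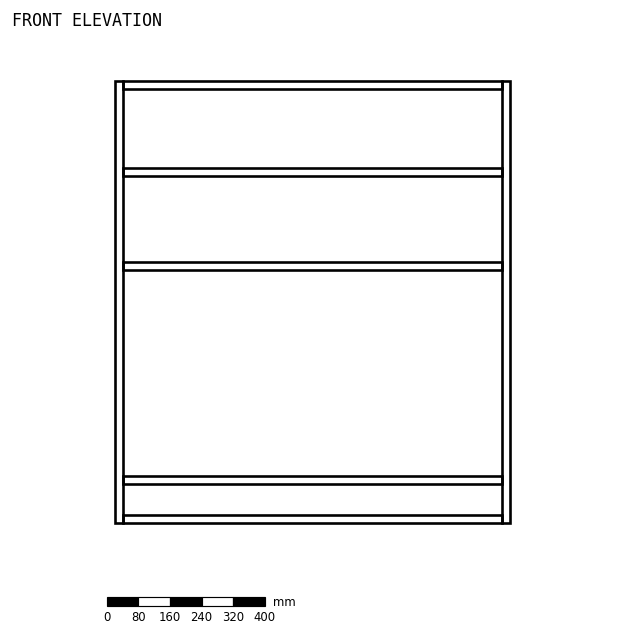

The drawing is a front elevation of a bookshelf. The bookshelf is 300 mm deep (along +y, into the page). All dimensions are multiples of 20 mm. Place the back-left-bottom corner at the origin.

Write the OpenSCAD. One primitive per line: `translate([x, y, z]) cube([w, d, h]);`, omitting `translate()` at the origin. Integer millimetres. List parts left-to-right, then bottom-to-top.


cube([20, 300, 1120]);
translate([20, 0, 0]) cube([960, 300, 20]);
translate([20, 0, 100]) cube([960, 300, 20]);
translate([20, 0, 640]) cube([960, 300, 20]);
translate([20, 0, 880]) cube([960, 300, 20]);
translate([20, 0, 1100]) cube([960, 300, 20]);
translate([980, 0, 0]) cube([20, 300, 1120]);
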